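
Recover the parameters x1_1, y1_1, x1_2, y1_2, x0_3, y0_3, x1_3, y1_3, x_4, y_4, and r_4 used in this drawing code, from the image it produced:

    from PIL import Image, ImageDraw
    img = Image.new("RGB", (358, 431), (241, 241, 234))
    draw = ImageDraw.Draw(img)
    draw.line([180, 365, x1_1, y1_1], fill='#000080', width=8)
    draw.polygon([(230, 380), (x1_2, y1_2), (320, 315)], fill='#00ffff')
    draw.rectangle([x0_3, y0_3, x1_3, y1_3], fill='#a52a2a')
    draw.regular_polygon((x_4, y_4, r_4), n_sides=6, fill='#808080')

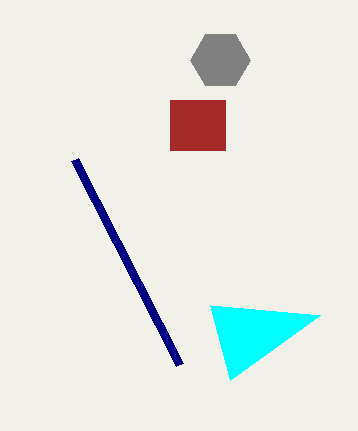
x1_1 = 75; y1_1 = 160; x1_2 = 210; y1_2 = 305; x0_3 = 170; y0_3 = 100; x1_3 = 225; y1_3 = 150; x_4 = 220; y_4 = 60; r_4 = 30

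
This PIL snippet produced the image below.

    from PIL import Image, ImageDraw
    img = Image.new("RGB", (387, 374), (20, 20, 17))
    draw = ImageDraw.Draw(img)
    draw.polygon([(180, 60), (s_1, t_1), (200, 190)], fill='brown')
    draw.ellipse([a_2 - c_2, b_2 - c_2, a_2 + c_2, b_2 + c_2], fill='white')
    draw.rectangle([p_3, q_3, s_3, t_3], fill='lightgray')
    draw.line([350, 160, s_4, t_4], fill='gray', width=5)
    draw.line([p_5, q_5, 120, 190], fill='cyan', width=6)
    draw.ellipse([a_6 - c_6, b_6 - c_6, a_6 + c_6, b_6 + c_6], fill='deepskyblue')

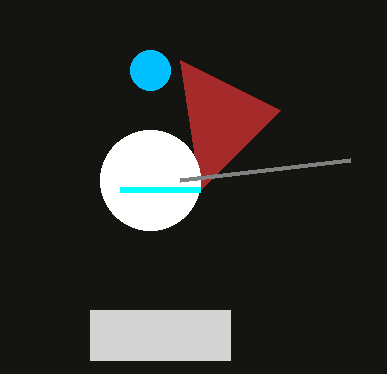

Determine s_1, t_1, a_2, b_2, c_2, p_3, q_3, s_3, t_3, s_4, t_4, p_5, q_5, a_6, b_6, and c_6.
s_1 = 280, t_1 = 110, a_2 = 150, b_2 = 180, c_2 = 50, p_3 = 90, q_3 = 310, s_3 = 230, t_3 = 360, s_4 = 180, t_4 = 180, p_5 = 200, q_5 = 190, a_6 = 150, b_6 = 70, c_6 = 20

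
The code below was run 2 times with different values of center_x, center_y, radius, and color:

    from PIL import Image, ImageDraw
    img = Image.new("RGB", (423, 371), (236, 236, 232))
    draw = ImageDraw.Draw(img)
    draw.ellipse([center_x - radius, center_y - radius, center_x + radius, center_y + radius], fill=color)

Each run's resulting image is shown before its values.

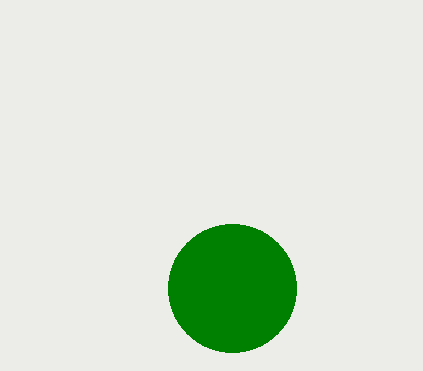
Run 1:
center_x = 232
center_y = 288
radius = 64
color = 'green'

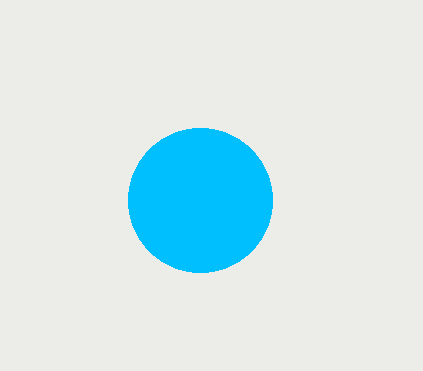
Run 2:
center_x = 200
center_y = 200
radius = 72
color = 'deepskyblue'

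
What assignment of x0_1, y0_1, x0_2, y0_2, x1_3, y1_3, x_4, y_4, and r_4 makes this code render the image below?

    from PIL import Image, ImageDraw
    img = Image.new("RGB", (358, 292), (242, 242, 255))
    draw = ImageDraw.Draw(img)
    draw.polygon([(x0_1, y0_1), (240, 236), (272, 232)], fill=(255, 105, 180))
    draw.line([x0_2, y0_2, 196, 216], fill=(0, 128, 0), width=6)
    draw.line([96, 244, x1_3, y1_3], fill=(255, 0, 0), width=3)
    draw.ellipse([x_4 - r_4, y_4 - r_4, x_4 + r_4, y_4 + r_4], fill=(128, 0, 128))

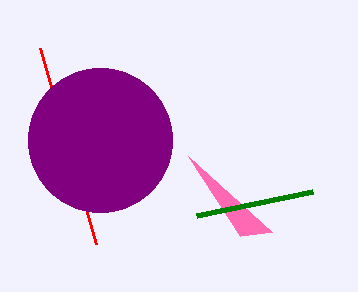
x0_1 = 188; y0_1 = 156; x0_2 = 312; y0_2 = 192; x1_3 = 40; y1_3 = 48; x_4 = 100; y_4 = 140; r_4 = 72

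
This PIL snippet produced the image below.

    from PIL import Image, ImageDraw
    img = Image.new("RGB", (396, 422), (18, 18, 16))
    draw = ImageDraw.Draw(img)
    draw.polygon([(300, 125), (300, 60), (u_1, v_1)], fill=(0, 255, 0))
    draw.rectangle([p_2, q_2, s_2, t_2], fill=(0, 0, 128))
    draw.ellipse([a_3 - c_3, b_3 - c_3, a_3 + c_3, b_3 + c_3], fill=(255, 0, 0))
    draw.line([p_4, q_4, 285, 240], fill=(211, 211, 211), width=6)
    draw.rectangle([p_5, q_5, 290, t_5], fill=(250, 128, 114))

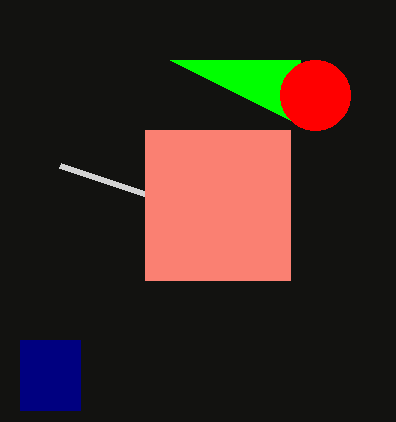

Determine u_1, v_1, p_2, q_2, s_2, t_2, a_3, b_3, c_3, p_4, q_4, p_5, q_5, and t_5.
u_1 = 170
v_1 = 60
p_2 = 20
q_2 = 340
s_2 = 80
t_2 = 410
a_3 = 315
b_3 = 95
c_3 = 35
p_4 = 60
q_4 = 165
p_5 = 145
q_5 = 130
t_5 = 280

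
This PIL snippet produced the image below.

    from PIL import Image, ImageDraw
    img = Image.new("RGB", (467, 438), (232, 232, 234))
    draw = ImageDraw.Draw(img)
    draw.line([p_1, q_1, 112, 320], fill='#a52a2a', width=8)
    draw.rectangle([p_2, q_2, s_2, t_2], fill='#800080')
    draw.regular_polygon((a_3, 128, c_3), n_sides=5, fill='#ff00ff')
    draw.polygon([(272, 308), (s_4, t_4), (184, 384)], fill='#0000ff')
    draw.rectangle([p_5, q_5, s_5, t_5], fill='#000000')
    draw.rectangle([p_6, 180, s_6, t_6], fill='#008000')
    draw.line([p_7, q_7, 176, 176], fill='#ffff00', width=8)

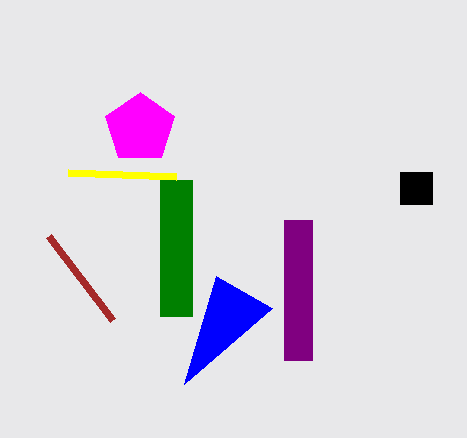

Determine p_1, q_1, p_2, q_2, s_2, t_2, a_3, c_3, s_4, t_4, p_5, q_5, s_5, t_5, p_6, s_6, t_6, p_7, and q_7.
p_1 = 48, q_1 = 236, p_2 = 284, q_2 = 220, s_2 = 312, t_2 = 360, a_3 = 140, c_3 = 36, s_4 = 216, t_4 = 276, p_5 = 400, q_5 = 172, s_5 = 432, t_5 = 204, p_6 = 160, s_6 = 192, t_6 = 316, p_7 = 68, q_7 = 172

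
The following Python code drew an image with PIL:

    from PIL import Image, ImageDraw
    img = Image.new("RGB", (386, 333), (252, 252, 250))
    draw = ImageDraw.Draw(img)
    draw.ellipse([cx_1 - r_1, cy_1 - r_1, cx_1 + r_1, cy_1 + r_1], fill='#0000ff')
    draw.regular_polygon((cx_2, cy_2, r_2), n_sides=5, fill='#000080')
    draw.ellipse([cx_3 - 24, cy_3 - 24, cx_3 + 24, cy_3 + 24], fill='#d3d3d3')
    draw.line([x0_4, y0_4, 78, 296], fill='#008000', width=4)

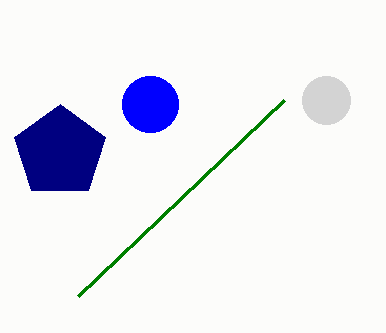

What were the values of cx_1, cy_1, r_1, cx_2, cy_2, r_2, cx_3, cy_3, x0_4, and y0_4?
cx_1 = 150
cy_1 = 104
r_1 = 28
cx_2 = 60
cy_2 = 152
r_2 = 48
cx_3 = 326
cy_3 = 100
x0_4 = 284
y0_4 = 100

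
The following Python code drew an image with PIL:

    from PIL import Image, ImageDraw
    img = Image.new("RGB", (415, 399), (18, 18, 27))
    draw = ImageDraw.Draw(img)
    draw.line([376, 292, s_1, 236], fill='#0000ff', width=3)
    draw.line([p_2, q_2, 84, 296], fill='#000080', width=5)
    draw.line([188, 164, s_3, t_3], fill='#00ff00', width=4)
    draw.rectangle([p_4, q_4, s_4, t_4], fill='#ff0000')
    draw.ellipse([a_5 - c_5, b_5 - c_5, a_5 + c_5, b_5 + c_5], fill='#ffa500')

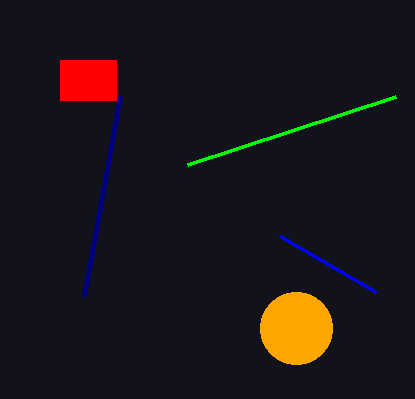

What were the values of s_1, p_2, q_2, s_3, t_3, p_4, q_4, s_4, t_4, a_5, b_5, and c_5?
s_1 = 280; p_2 = 120; q_2 = 96; s_3 = 396; t_3 = 96; p_4 = 60; q_4 = 60; s_4 = 116; t_4 = 100; a_5 = 296; b_5 = 328; c_5 = 36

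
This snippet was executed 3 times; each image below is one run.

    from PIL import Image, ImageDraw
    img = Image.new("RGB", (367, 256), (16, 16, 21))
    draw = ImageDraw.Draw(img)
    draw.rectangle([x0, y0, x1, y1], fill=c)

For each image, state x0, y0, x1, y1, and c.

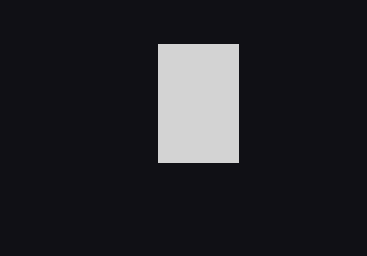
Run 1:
x0 = 158, y0 = 44, x1 = 238, y1 = 162, c = 'lightgray'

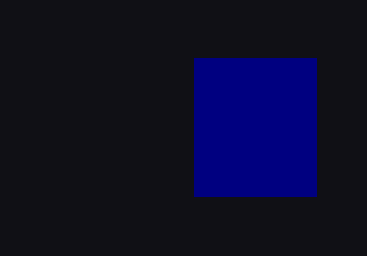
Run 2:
x0 = 194; y0 = 58; x1 = 316; y1 = 196; c = 'navy'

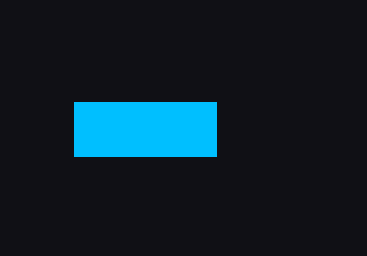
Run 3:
x0 = 74, y0 = 102, x1 = 216, y1 = 156, c = 'deepskyblue'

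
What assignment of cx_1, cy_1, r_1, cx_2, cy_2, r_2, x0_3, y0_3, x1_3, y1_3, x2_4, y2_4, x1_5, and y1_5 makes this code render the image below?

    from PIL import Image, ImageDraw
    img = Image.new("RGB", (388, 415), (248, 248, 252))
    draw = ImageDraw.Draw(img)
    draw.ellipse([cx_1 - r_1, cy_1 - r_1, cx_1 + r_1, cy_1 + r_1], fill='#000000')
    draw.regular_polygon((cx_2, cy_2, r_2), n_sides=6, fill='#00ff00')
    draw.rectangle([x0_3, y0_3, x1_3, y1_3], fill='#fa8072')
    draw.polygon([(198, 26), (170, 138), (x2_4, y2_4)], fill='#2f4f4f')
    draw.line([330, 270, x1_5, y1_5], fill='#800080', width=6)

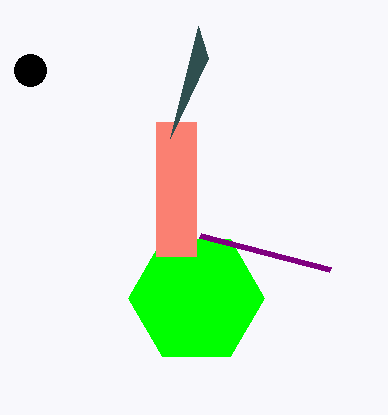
cx_1 = 30
cy_1 = 70
r_1 = 16
cx_2 = 196
cy_2 = 298
r_2 = 68
x0_3 = 156
y0_3 = 122
x1_3 = 196
y1_3 = 256
x2_4 = 208
y2_4 = 58
x1_5 = 200
y1_5 = 236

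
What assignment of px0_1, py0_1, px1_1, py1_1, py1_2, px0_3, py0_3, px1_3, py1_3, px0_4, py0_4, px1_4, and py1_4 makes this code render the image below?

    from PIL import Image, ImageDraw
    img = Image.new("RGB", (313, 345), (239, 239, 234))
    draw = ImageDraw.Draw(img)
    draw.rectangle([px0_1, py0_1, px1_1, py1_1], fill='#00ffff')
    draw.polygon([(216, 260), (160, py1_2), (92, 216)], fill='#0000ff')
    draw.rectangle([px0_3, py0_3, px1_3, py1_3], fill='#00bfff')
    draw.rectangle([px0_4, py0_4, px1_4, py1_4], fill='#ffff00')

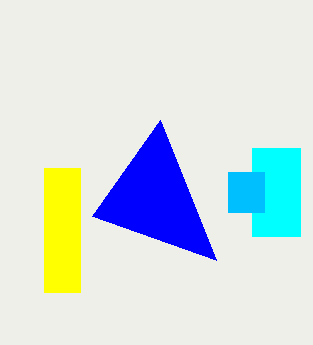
px0_1 = 252
py0_1 = 148
px1_1 = 300
py1_1 = 236
py1_2 = 120
px0_3 = 228
py0_3 = 172
px1_3 = 264
py1_3 = 212
px0_4 = 44
py0_4 = 168
px1_4 = 80
py1_4 = 292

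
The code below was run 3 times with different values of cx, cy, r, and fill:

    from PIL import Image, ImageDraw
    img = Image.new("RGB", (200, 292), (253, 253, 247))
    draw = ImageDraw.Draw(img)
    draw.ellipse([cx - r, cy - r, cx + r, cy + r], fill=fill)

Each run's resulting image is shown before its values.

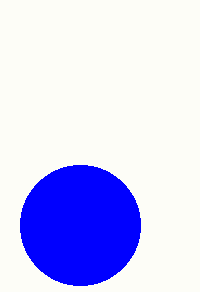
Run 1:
cx = 80, cy = 225, r = 60, fill = 'blue'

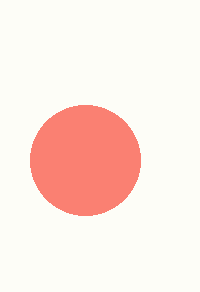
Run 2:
cx = 85; cy = 160; r = 55; fill = 'salmon'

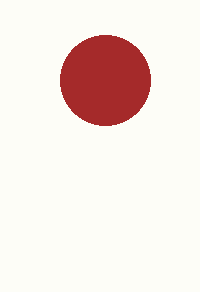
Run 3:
cx = 105
cy = 80
r = 45
fill = 'brown'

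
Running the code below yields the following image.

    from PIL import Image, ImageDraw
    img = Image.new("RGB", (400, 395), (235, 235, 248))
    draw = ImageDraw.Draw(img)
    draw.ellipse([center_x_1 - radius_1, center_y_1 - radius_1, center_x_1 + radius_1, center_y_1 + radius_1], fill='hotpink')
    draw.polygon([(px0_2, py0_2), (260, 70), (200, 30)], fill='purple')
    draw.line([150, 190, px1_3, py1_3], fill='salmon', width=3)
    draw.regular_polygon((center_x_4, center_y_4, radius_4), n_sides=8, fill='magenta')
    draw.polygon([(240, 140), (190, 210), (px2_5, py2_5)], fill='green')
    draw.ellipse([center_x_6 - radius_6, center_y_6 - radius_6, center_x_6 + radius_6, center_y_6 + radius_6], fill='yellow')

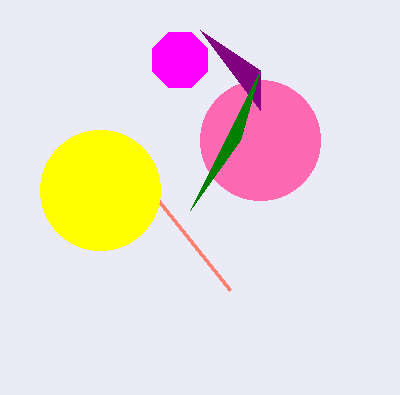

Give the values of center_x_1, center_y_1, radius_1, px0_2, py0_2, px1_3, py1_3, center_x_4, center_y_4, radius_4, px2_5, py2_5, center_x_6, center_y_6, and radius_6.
center_x_1 = 260; center_y_1 = 140; radius_1 = 60; px0_2 = 260; py0_2 = 110; px1_3 = 230; py1_3 = 290; center_x_4 = 180; center_y_4 = 60; radius_4 = 30; px2_5 = 260; py2_5 = 70; center_x_6 = 100; center_y_6 = 190; radius_6 = 60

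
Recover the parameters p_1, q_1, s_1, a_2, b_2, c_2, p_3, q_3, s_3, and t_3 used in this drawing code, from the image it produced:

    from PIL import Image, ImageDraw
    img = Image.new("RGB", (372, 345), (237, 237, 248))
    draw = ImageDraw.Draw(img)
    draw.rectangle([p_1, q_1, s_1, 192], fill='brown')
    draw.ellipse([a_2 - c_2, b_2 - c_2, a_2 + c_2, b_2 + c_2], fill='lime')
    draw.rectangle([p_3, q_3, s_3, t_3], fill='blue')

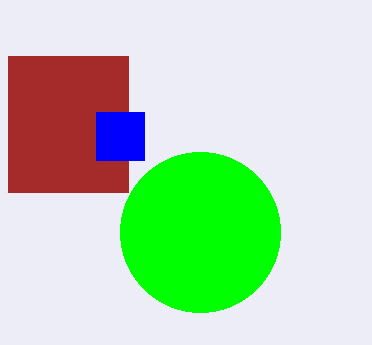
p_1 = 8; q_1 = 56; s_1 = 128; a_2 = 200; b_2 = 232; c_2 = 80; p_3 = 96; q_3 = 112; s_3 = 144; t_3 = 160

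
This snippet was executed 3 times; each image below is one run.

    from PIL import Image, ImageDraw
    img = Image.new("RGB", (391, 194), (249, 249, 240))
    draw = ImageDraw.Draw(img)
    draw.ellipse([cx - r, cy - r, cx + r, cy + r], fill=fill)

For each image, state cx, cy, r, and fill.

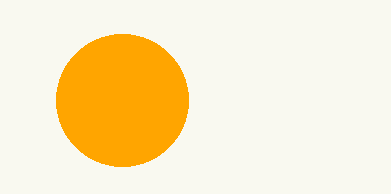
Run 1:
cx = 122, cy = 100, r = 66, fill = 'orange'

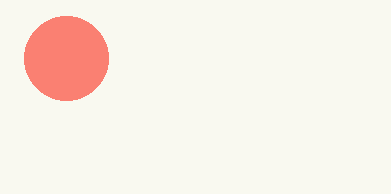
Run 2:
cx = 66, cy = 58, r = 42, fill = 'salmon'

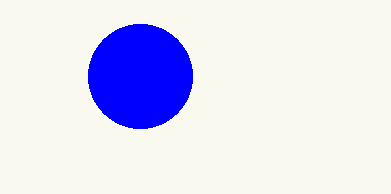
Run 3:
cx = 140, cy = 76, r = 52, fill = 'blue'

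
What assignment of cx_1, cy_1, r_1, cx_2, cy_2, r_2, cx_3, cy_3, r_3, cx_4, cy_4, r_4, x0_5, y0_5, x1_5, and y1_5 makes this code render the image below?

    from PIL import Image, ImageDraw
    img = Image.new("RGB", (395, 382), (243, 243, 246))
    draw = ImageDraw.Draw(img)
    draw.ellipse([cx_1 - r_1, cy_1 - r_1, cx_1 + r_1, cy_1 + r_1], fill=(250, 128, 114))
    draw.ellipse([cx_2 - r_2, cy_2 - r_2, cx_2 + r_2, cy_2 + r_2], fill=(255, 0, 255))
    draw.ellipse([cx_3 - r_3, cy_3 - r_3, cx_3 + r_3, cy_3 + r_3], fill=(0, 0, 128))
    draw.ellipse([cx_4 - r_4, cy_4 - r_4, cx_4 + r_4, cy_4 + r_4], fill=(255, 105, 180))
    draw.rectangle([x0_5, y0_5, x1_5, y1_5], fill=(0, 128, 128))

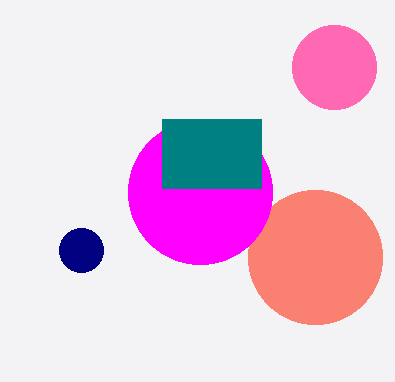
cx_1 = 315
cy_1 = 257
r_1 = 67
cx_2 = 200
cy_2 = 192
r_2 = 72
cx_3 = 81
cy_3 = 250
r_3 = 22
cx_4 = 334
cy_4 = 67
r_4 = 42
x0_5 = 162
y0_5 = 119
x1_5 = 261
y1_5 = 188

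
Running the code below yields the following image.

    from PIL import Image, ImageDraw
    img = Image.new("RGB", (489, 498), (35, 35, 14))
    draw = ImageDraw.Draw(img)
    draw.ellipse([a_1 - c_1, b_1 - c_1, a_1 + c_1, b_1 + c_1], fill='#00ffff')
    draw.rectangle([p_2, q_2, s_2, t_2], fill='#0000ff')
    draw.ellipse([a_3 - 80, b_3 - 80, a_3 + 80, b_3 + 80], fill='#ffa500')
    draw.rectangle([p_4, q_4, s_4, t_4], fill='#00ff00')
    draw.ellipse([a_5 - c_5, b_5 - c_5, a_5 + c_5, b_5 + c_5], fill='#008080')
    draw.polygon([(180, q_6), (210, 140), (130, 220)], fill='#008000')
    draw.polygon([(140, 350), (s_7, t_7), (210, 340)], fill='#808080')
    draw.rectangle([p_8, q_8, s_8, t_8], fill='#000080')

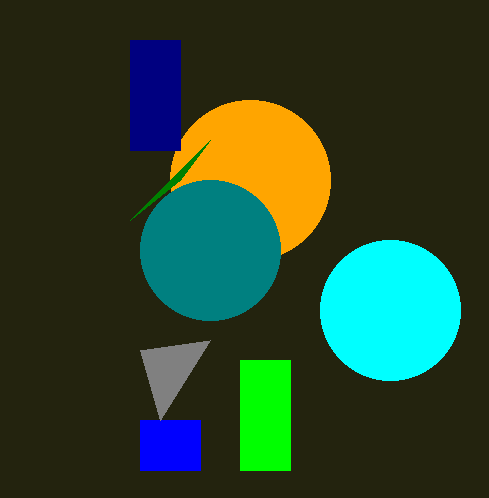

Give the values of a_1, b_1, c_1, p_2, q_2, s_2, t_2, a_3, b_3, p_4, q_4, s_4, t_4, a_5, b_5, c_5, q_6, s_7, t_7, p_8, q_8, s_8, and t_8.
a_1 = 390; b_1 = 310; c_1 = 70; p_2 = 140; q_2 = 420; s_2 = 200; t_2 = 470; a_3 = 250; b_3 = 180; p_4 = 240; q_4 = 360; s_4 = 290; t_4 = 470; a_5 = 210; b_5 = 250; c_5 = 70; q_6 = 180; s_7 = 160; t_7 = 420; p_8 = 130; q_8 = 40; s_8 = 180; t_8 = 150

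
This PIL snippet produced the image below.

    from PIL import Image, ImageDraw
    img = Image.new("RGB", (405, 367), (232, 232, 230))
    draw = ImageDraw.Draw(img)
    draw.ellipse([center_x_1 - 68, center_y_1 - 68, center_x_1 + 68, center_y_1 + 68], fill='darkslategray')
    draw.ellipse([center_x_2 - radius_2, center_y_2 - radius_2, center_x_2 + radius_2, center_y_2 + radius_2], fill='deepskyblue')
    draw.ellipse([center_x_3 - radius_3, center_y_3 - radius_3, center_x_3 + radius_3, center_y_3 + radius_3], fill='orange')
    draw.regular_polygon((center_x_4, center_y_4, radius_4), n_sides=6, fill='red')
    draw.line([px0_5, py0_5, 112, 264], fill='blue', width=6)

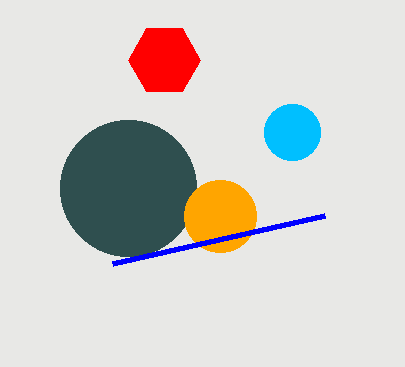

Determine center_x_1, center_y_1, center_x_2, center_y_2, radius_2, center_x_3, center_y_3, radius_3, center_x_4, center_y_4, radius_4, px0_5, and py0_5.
center_x_1 = 128; center_y_1 = 188; center_x_2 = 292; center_y_2 = 132; radius_2 = 28; center_x_3 = 220; center_y_3 = 216; radius_3 = 36; center_x_4 = 164; center_y_4 = 60; radius_4 = 36; px0_5 = 324; py0_5 = 216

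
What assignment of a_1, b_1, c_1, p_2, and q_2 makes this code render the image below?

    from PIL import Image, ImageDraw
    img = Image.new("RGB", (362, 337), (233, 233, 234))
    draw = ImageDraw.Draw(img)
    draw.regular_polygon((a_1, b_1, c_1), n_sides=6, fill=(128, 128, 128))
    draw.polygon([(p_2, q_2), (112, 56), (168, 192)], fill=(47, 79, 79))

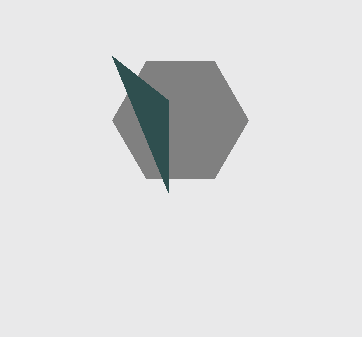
a_1 = 180; b_1 = 120; c_1 = 68; p_2 = 168; q_2 = 100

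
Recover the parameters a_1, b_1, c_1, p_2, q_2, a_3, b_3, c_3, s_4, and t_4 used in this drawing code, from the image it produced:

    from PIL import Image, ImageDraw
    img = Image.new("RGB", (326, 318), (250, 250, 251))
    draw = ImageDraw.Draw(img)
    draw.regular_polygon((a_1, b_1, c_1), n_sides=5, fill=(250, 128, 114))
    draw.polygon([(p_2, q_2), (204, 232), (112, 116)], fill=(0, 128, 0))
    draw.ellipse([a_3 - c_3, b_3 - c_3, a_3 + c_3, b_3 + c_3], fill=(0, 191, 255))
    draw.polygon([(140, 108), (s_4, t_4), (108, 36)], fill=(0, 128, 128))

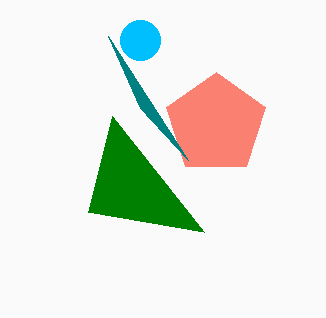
a_1 = 216
b_1 = 124
c_1 = 52
p_2 = 88
q_2 = 212
a_3 = 140
b_3 = 40
c_3 = 20
s_4 = 188
t_4 = 160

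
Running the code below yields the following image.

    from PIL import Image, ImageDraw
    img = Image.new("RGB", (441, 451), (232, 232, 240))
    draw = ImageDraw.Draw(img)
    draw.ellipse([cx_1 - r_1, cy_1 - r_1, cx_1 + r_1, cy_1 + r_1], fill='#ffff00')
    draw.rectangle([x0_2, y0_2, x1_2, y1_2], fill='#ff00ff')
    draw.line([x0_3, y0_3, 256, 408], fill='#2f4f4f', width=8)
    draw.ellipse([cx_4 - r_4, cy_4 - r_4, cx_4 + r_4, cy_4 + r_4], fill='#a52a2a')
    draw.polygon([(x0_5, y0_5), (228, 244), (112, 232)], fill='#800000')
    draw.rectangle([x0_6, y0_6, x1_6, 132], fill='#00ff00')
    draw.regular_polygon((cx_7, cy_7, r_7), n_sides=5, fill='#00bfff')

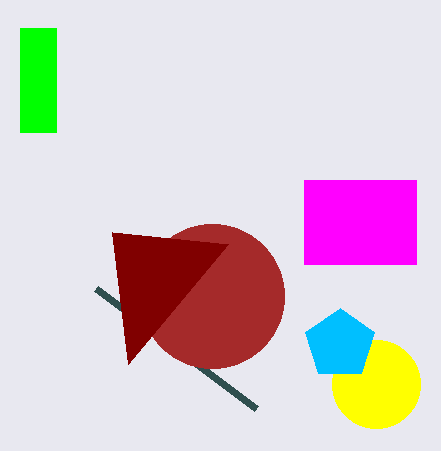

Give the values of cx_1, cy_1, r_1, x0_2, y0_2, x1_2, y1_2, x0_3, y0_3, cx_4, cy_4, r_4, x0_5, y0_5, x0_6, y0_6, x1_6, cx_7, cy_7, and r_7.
cx_1 = 376
cy_1 = 384
r_1 = 44
x0_2 = 304
y0_2 = 180
x1_2 = 416
y1_2 = 264
x0_3 = 96
y0_3 = 288
cx_4 = 212
cy_4 = 296
r_4 = 72
x0_5 = 128
y0_5 = 364
x0_6 = 20
y0_6 = 28
x1_6 = 56
cx_7 = 340
cy_7 = 344
r_7 = 36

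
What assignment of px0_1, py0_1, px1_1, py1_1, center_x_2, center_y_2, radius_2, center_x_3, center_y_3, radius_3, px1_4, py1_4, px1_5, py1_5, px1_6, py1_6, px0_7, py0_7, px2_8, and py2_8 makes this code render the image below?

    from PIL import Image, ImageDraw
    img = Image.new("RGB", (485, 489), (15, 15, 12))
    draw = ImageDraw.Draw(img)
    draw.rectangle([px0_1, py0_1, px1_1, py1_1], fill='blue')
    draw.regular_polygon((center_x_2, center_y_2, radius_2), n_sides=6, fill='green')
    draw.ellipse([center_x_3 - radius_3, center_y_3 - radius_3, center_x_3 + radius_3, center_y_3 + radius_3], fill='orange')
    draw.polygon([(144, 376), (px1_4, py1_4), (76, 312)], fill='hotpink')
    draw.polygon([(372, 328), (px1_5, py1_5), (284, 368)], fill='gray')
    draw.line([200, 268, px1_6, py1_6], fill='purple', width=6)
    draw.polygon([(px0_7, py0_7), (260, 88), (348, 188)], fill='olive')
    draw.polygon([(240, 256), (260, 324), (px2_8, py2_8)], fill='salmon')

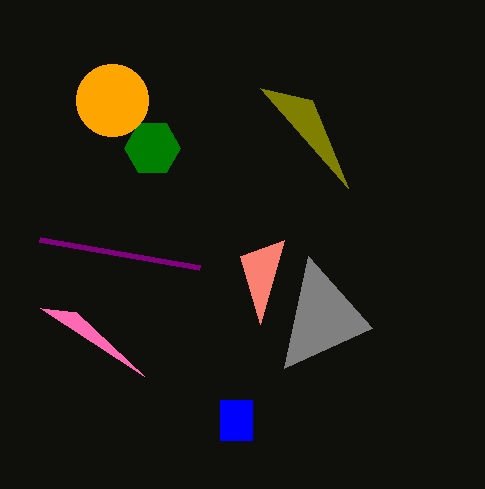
px0_1 = 220; py0_1 = 400; px1_1 = 252; py1_1 = 440; center_x_2 = 152; center_y_2 = 148; radius_2 = 28; center_x_3 = 112; center_y_3 = 100; radius_3 = 36; px1_4 = 40; py1_4 = 308; px1_5 = 308; py1_5 = 256; px1_6 = 40; py1_6 = 240; px0_7 = 312; py0_7 = 100; px2_8 = 284; py2_8 = 240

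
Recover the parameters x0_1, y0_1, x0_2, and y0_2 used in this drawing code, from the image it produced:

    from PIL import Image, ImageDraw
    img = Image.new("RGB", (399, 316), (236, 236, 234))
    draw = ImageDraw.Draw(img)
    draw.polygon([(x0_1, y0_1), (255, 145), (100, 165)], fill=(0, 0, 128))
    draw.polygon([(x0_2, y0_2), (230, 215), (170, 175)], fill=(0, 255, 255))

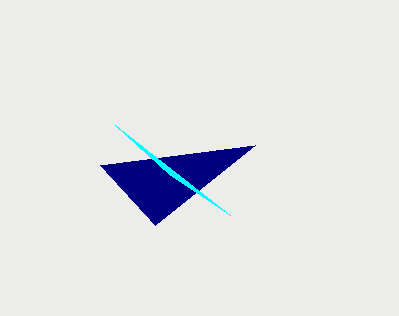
x0_1 = 155
y0_1 = 225
x0_2 = 115
y0_2 = 125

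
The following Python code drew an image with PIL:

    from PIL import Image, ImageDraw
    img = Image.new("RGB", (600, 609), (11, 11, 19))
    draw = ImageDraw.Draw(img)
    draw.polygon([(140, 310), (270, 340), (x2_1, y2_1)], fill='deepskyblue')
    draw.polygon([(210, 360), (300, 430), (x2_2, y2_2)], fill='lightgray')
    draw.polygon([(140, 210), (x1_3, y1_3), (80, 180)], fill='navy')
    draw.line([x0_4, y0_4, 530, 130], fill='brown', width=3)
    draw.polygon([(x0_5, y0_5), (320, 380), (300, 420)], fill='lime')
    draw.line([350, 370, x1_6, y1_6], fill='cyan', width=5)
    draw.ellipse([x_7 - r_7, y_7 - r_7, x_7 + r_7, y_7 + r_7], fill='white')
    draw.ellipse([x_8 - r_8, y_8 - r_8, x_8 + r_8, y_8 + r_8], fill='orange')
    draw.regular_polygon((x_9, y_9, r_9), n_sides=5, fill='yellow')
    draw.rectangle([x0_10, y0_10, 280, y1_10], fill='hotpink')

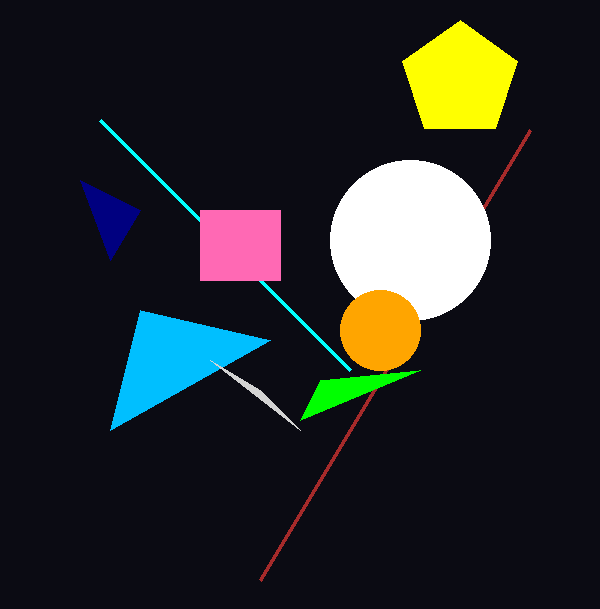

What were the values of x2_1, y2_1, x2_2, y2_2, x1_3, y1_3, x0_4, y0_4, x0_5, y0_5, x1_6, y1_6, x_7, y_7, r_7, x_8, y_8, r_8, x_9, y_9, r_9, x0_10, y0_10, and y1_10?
x2_1 = 110
y2_1 = 430
x2_2 = 260
y2_2 = 390
x1_3 = 110
y1_3 = 260
x0_4 = 260
y0_4 = 580
x0_5 = 420
y0_5 = 370
x1_6 = 100
y1_6 = 120
x_7 = 410
y_7 = 240
r_7 = 80
x_8 = 380
y_8 = 330
r_8 = 40
x_9 = 460
y_9 = 80
r_9 = 60
x0_10 = 200
y0_10 = 210
y1_10 = 280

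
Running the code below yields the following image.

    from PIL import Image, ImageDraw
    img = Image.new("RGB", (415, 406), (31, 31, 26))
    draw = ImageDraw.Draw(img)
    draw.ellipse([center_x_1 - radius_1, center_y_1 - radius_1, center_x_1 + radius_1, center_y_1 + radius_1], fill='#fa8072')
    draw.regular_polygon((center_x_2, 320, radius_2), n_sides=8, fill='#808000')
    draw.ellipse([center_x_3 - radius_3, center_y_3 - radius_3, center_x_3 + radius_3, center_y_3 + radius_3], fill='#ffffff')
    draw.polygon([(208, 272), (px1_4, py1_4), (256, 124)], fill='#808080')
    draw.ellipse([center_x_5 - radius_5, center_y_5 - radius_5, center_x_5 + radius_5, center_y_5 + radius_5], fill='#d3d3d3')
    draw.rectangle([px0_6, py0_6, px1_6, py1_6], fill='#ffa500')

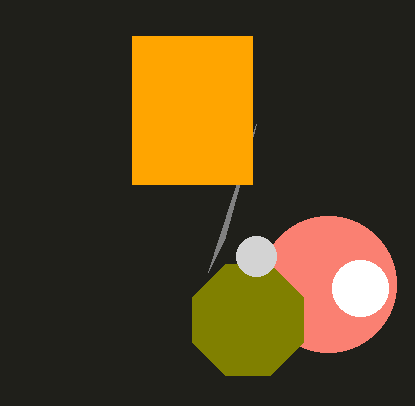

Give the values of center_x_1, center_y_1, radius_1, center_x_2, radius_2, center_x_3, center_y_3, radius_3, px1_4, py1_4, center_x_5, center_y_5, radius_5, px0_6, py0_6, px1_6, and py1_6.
center_x_1 = 328, center_y_1 = 284, radius_1 = 68, center_x_2 = 248, radius_2 = 60, center_x_3 = 360, center_y_3 = 288, radius_3 = 28, px1_4 = 224, py1_4 = 240, center_x_5 = 256, center_y_5 = 256, radius_5 = 20, px0_6 = 132, py0_6 = 36, px1_6 = 252, py1_6 = 184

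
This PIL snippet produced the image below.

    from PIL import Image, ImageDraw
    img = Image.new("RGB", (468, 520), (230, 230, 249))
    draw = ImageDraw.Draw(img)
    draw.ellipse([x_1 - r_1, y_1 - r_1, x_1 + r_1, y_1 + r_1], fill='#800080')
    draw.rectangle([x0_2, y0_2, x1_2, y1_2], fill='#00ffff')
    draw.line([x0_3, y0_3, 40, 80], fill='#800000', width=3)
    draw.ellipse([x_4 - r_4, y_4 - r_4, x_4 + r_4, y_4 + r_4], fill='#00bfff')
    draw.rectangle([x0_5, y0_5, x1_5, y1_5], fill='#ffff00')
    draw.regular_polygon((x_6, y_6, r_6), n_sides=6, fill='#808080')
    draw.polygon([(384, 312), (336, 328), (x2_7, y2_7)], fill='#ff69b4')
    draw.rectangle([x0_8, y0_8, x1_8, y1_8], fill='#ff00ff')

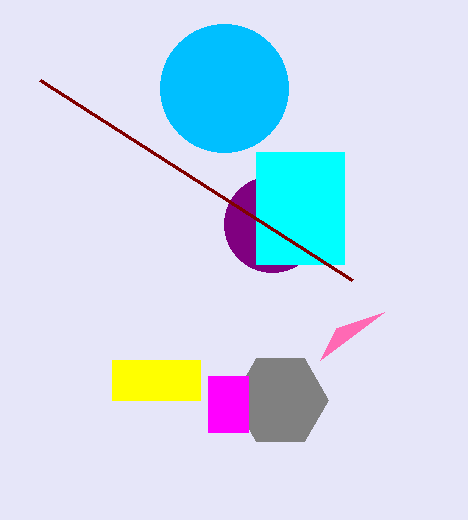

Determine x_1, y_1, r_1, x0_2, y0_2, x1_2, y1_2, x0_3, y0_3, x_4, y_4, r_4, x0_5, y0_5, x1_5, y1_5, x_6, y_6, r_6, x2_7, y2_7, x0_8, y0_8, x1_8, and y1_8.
x_1 = 272, y_1 = 224, r_1 = 48, x0_2 = 256, y0_2 = 152, x1_2 = 344, y1_2 = 264, x0_3 = 352, y0_3 = 280, x_4 = 224, y_4 = 88, r_4 = 64, x0_5 = 112, y0_5 = 360, x1_5 = 200, y1_5 = 400, x_6 = 280, y_6 = 400, r_6 = 48, x2_7 = 320, y2_7 = 360, x0_8 = 208, y0_8 = 376, x1_8 = 248, y1_8 = 432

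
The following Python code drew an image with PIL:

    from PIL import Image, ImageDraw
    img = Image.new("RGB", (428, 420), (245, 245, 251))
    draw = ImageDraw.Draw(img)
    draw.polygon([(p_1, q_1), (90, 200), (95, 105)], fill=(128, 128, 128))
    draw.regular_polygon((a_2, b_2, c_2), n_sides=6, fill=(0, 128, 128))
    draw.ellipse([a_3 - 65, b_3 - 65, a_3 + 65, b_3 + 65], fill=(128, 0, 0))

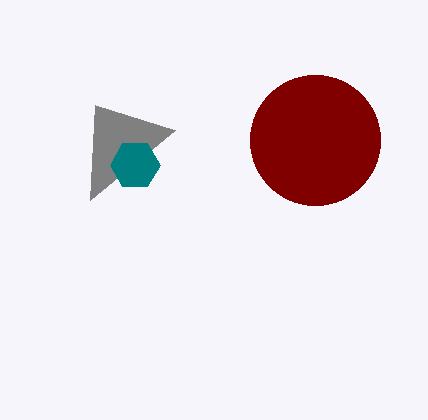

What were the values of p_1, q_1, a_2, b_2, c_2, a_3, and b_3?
p_1 = 175, q_1 = 130, a_2 = 135, b_2 = 165, c_2 = 25, a_3 = 315, b_3 = 140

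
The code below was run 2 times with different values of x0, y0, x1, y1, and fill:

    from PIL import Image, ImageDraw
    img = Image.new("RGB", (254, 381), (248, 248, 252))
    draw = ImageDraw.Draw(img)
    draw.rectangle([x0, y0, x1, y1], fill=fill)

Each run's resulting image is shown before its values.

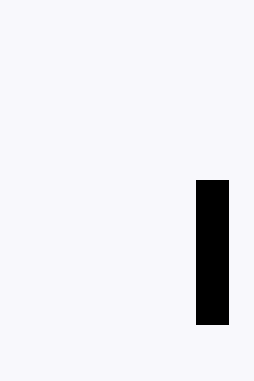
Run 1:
x0 = 196, y0 = 180, x1 = 228, y1 = 324, fill = 'black'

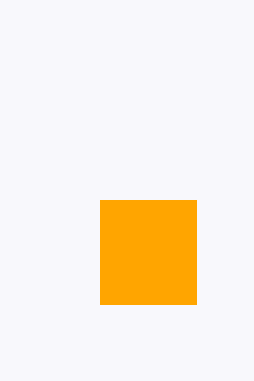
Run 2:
x0 = 100
y0 = 200
x1 = 196
y1 = 304
fill = 'orange'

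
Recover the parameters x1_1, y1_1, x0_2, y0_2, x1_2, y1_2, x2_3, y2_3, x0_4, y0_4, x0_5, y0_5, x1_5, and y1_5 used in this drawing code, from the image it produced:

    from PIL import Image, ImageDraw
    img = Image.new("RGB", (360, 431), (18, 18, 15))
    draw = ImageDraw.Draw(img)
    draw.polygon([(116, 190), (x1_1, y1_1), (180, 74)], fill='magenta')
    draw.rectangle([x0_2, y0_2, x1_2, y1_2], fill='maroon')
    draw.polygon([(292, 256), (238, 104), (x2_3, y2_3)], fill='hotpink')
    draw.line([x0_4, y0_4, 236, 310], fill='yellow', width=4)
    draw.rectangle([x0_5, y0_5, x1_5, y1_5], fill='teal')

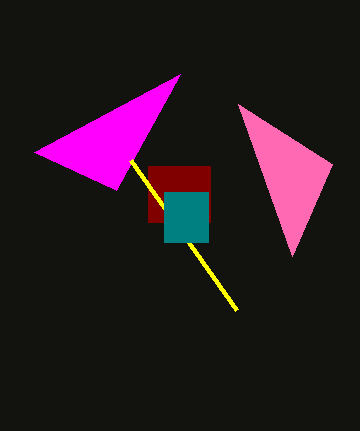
x1_1 = 34
y1_1 = 152
x0_2 = 148
y0_2 = 166
x1_2 = 210
y1_2 = 222
x2_3 = 332
y2_3 = 164
x0_4 = 130
y0_4 = 160
x0_5 = 164
y0_5 = 192
x1_5 = 208
y1_5 = 242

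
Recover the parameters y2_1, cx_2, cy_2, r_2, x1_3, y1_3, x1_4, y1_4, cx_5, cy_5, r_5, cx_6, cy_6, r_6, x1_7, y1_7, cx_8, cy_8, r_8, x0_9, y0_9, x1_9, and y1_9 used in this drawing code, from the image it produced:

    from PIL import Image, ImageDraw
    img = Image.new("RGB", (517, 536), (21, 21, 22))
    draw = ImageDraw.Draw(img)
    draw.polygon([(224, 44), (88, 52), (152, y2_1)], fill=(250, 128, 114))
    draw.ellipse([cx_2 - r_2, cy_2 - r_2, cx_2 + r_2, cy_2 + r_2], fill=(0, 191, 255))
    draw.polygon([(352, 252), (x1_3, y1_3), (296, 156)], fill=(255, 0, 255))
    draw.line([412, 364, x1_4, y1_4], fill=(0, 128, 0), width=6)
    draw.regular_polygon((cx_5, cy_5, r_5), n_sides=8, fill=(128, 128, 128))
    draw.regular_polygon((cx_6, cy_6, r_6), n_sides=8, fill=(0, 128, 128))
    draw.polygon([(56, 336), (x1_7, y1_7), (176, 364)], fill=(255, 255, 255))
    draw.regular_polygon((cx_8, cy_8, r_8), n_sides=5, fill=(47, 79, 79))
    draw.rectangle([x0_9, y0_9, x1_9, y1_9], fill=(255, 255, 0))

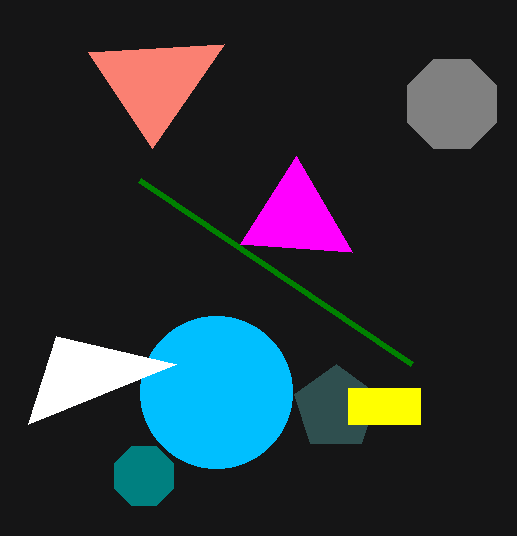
y2_1 = 148; cx_2 = 216; cy_2 = 392; r_2 = 76; x1_3 = 240; y1_3 = 244; x1_4 = 140; y1_4 = 180; cx_5 = 452; cy_5 = 104; r_5 = 48; cx_6 = 144; cy_6 = 476; r_6 = 32; x1_7 = 28; y1_7 = 424; cx_8 = 336; cy_8 = 408; r_8 = 44; x0_9 = 348; y0_9 = 388; x1_9 = 420; y1_9 = 424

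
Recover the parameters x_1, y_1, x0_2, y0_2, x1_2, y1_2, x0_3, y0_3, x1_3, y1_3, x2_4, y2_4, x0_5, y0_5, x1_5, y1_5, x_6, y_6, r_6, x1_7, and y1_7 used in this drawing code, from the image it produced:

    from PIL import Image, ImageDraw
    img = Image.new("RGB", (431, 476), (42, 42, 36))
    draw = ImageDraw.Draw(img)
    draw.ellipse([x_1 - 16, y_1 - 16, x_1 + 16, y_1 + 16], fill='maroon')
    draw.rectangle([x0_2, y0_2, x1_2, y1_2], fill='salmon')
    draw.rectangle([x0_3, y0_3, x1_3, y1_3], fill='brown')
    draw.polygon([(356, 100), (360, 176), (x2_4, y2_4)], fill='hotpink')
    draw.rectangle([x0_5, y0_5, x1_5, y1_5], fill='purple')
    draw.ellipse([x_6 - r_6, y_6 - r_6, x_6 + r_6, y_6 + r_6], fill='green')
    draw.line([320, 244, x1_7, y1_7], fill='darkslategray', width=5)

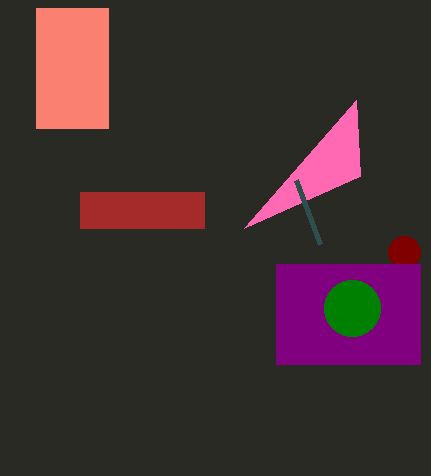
x_1 = 404
y_1 = 252
x0_2 = 36
y0_2 = 8
x1_2 = 108
y1_2 = 128
x0_3 = 80
y0_3 = 192
x1_3 = 204
y1_3 = 228
x2_4 = 244
y2_4 = 228
x0_5 = 276
y0_5 = 264
x1_5 = 420
y1_5 = 364
x_6 = 352
y_6 = 308
r_6 = 28
x1_7 = 296
y1_7 = 180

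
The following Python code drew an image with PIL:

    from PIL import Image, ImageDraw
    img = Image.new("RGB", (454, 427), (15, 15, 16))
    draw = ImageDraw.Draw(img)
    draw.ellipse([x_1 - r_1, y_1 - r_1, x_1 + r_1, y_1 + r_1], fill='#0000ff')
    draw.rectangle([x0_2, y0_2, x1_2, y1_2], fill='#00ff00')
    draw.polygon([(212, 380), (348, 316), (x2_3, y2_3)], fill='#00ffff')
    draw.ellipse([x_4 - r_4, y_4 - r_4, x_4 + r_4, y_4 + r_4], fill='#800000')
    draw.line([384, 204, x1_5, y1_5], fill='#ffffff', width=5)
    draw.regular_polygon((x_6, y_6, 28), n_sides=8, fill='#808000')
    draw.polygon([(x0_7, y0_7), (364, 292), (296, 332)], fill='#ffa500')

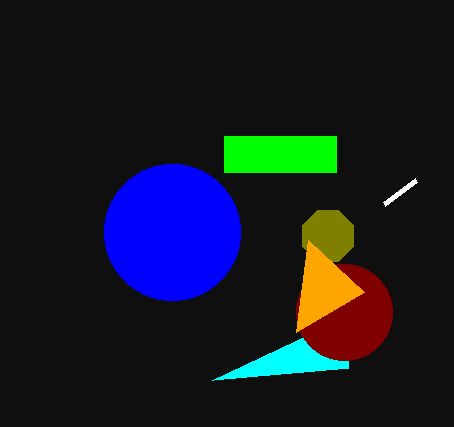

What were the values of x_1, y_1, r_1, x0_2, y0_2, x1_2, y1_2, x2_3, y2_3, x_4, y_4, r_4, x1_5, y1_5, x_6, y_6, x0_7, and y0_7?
x_1 = 172; y_1 = 232; r_1 = 68; x0_2 = 224; y0_2 = 136; x1_2 = 336; y1_2 = 172; x2_3 = 348; y2_3 = 368; x_4 = 344; y_4 = 312; r_4 = 48; x1_5 = 416; y1_5 = 180; x_6 = 328; y_6 = 236; x0_7 = 308; y0_7 = 240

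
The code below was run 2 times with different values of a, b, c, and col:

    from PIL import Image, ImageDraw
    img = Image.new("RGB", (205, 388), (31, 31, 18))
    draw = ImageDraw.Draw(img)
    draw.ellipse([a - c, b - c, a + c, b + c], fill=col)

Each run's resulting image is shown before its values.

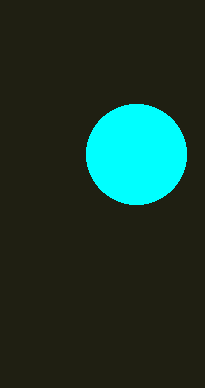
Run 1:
a = 136; b = 154; c = 50; col = 'cyan'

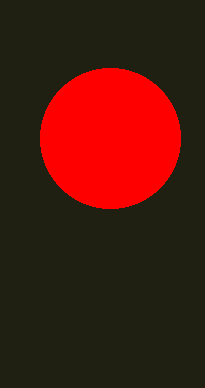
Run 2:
a = 110
b = 138
c = 70
col = 'red'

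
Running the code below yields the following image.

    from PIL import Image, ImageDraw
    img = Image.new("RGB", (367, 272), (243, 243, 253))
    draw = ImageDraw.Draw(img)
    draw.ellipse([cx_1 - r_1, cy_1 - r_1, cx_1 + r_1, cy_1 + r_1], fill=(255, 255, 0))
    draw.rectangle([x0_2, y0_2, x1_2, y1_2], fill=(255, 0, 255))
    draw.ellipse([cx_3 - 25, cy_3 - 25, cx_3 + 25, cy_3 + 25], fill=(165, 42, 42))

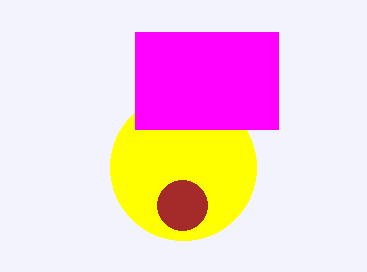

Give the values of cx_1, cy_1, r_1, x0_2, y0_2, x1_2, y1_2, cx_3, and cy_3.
cx_1 = 183; cy_1 = 167; r_1 = 73; x0_2 = 135; y0_2 = 32; x1_2 = 278; y1_2 = 129; cx_3 = 182; cy_3 = 205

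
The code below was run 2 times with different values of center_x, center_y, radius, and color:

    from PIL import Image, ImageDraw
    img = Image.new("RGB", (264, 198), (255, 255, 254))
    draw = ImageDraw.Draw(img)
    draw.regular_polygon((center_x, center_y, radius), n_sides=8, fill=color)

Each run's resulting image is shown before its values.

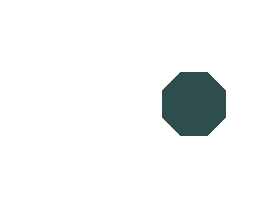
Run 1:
center_x = 194
center_y = 104
radius = 34
color = 'darkslategray'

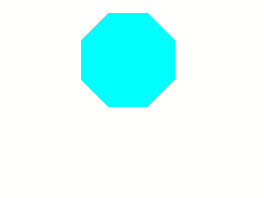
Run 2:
center_x = 128
center_y = 60
radius = 50
color = 'cyan'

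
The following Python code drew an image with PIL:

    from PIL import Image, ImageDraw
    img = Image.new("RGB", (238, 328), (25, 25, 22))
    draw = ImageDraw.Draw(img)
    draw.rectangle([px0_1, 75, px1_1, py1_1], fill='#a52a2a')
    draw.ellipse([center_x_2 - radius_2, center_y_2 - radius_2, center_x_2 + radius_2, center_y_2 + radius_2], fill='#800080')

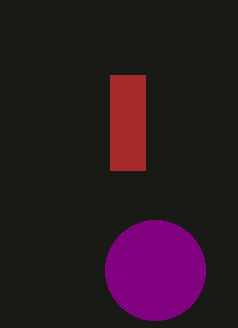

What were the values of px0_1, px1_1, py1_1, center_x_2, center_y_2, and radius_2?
px0_1 = 110
px1_1 = 145
py1_1 = 170
center_x_2 = 155
center_y_2 = 270
radius_2 = 50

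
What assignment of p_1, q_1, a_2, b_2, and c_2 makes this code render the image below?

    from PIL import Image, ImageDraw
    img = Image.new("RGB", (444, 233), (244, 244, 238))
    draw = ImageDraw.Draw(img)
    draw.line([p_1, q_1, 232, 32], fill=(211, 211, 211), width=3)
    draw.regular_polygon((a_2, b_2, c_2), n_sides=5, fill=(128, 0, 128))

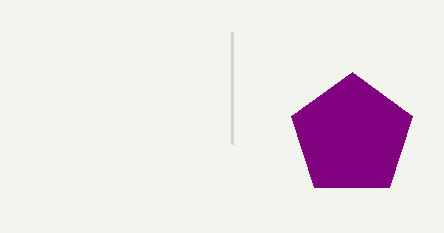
p_1 = 232; q_1 = 144; a_2 = 352; b_2 = 136; c_2 = 64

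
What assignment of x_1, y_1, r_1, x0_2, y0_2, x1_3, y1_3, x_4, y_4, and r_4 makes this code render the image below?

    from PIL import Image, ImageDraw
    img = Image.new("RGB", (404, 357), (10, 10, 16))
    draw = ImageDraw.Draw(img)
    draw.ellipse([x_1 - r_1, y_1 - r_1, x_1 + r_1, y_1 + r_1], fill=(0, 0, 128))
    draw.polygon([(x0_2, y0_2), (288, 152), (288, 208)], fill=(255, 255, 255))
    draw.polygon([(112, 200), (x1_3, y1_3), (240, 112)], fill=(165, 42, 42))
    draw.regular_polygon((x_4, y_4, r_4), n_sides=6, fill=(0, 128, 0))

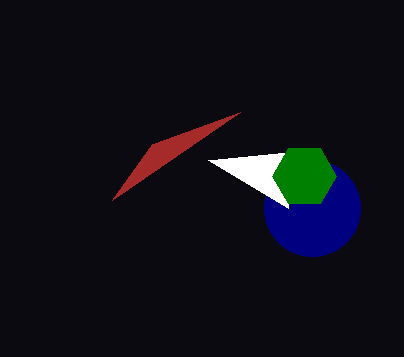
x_1 = 312
y_1 = 208
r_1 = 48
x0_2 = 208
y0_2 = 160
x1_3 = 152
y1_3 = 144
x_4 = 304
y_4 = 176
r_4 = 32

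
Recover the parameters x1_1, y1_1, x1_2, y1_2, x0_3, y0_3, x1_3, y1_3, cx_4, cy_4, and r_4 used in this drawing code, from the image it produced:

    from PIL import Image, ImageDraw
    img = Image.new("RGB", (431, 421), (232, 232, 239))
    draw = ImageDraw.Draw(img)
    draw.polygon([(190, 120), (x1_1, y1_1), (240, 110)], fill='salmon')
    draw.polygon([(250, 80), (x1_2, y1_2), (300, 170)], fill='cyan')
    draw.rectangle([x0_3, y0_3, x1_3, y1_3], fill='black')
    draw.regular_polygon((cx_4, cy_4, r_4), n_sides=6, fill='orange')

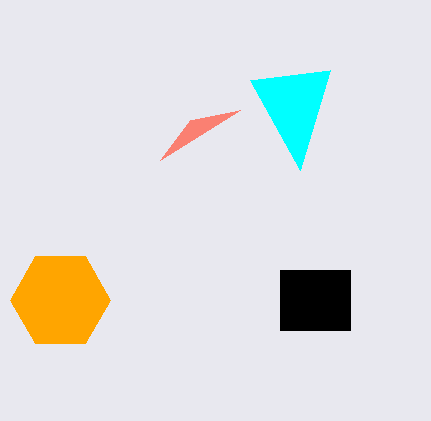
x1_1 = 160; y1_1 = 160; x1_2 = 330; y1_2 = 70; x0_3 = 280; y0_3 = 270; x1_3 = 350; y1_3 = 330; cx_4 = 60; cy_4 = 300; r_4 = 50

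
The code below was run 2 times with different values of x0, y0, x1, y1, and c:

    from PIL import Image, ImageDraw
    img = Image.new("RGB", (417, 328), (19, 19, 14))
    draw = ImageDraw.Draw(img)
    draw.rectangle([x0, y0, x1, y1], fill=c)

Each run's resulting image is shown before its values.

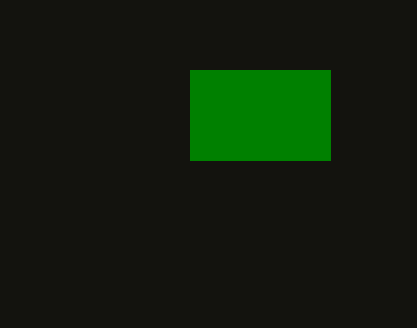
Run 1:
x0 = 190, y0 = 70, x1 = 330, y1 = 160, c = 'green'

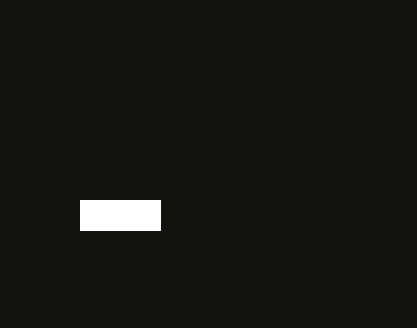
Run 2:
x0 = 80; y0 = 200; x1 = 160; y1 = 230; c = 'white'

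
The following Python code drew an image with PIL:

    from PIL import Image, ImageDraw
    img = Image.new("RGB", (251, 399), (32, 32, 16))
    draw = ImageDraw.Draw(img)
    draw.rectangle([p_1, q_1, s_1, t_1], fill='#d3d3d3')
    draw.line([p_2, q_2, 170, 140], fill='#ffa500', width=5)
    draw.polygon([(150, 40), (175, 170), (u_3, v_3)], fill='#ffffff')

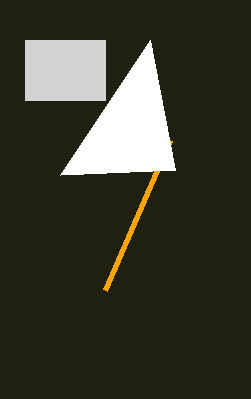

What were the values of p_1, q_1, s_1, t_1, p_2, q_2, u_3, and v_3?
p_1 = 25; q_1 = 40; s_1 = 105; t_1 = 100; p_2 = 105; q_2 = 290; u_3 = 60; v_3 = 175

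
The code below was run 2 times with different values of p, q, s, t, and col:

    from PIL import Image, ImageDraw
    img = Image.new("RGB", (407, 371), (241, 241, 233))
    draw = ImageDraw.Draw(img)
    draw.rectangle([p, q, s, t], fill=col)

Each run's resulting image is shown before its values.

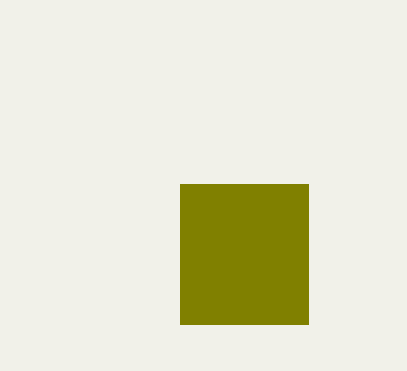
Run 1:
p = 180, q = 184, s = 308, t = 324, col = 'olive'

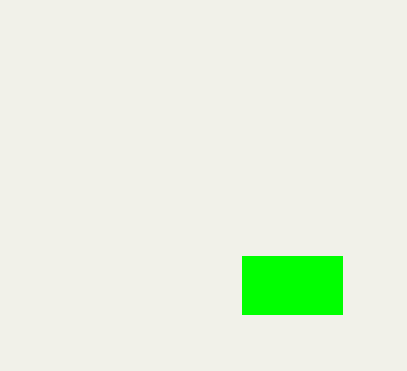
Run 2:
p = 242
q = 256
s = 342
t = 314
col = 'lime'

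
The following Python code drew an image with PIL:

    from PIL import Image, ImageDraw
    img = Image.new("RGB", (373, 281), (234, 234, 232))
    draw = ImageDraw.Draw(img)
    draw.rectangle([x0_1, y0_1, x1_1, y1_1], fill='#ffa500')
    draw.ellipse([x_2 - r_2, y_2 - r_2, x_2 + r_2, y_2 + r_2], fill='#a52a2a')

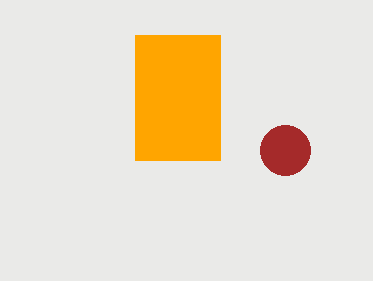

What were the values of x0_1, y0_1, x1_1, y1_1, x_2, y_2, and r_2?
x0_1 = 135
y0_1 = 35
x1_1 = 220
y1_1 = 160
x_2 = 285
y_2 = 150
r_2 = 25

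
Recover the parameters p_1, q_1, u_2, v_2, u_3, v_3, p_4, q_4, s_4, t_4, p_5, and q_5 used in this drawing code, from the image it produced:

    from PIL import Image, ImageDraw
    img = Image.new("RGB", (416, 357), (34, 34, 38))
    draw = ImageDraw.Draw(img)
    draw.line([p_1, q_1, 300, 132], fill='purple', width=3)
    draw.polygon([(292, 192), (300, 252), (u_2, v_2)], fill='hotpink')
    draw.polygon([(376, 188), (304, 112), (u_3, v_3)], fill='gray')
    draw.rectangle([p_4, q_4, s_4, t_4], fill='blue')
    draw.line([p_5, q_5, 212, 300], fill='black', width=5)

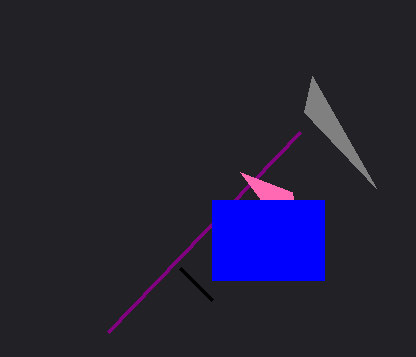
p_1 = 108, q_1 = 332, u_2 = 240, v_2 = 172, u_3 = 312, v_3 = 76, p_4 = 212, q_4 = 200, s_4 = 324, t_4 = 280, p_5 = 180, q_5 = 268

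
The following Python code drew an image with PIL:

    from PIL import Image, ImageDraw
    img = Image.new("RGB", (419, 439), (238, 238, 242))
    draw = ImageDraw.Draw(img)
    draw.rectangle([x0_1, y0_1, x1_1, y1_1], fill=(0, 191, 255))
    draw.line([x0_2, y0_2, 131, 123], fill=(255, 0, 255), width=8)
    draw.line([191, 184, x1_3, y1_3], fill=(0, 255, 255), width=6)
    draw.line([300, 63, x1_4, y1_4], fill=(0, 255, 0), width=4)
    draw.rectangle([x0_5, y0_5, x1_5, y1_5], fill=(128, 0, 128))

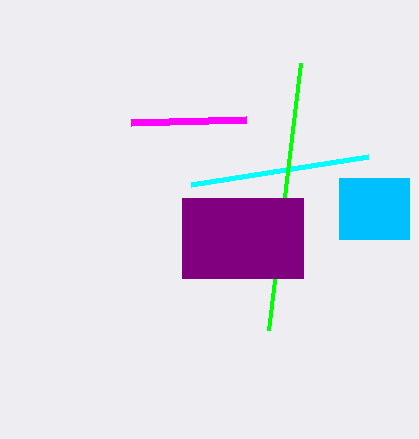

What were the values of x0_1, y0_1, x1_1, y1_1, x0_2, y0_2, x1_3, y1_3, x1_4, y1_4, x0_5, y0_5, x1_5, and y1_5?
x0_1 = 339
y0_1 = 178
x1_1 = 409
y1_1 = 239
x0_2 = 246
y0_2 = 120
x1_3 = 368
y1_3 = 156
x1_4 = 268
y1_4 = 330
x0_5 = 182
y0_5 = 198
x1_5 = 303
y1_5 = 278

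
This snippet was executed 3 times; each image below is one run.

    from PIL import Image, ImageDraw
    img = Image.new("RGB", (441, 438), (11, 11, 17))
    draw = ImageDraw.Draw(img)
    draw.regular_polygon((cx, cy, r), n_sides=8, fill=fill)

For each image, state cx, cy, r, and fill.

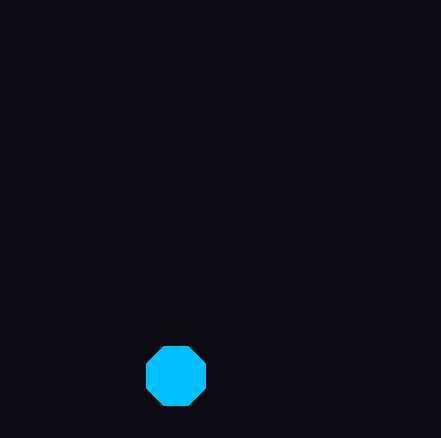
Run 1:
cx = 176
cy = 376
r = 32
fill = 'deepskyblue'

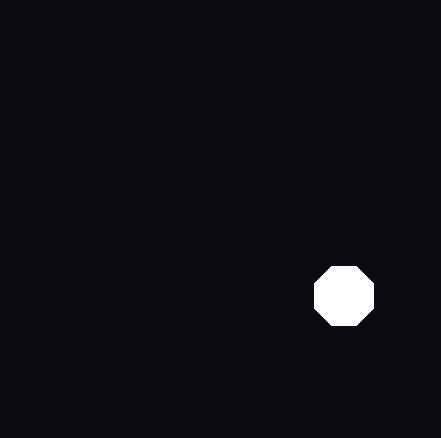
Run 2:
cx = 344
cy = 296
r = 32
fill = 'white'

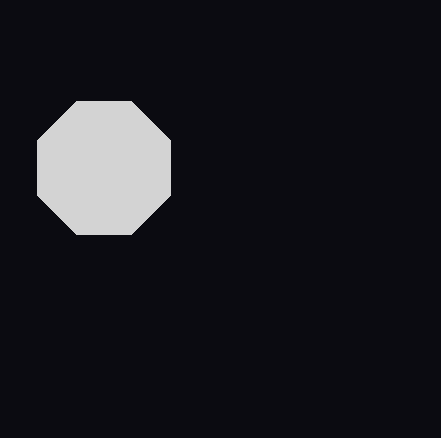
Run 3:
cx = 104; cy = 168; r = 72; fill = 'lightgray'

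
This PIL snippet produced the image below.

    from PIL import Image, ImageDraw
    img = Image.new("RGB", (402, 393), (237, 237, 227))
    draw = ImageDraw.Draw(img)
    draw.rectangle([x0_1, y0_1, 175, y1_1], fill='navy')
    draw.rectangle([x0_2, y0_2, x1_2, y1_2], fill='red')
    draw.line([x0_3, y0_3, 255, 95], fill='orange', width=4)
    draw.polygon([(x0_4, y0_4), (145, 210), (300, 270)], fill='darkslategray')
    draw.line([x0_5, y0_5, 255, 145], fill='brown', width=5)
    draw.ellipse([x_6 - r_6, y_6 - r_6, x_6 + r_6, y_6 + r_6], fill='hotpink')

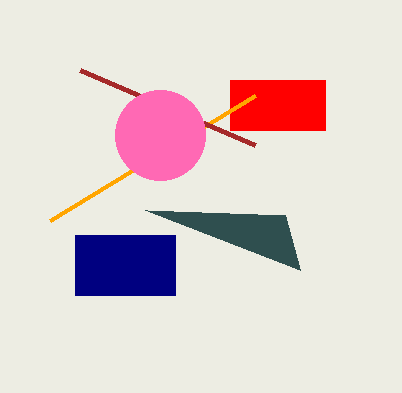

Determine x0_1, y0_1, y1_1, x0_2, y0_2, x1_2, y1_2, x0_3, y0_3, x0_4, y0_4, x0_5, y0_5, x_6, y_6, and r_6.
x0_1 = 75, y0_1 = 235, y1_1 = 295, x0_2 = 230, y0_2 = 80, x1_2 = 325, y1_2 = 130, x0_3 = 50, y0_3 = 220, x0_4 = 285, y0_4 = 215, x0_5 = 80, y0_5 = 70, x_6 = 160, y_6 = 135, r_6 = 45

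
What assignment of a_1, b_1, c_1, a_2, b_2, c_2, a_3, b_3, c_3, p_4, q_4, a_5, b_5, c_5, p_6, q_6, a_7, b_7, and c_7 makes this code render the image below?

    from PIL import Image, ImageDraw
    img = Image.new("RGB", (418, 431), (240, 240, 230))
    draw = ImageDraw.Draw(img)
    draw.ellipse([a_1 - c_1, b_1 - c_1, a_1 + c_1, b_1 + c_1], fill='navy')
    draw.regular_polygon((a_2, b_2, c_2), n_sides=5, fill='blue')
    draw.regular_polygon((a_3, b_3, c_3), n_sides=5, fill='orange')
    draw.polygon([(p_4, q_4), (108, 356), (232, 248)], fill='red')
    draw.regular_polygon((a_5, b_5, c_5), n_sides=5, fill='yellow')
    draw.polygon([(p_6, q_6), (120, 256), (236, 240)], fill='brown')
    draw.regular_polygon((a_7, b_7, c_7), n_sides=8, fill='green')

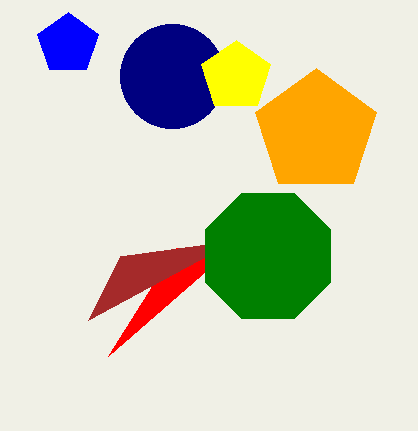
a_1 = 172; b_1 = 76; c_1 = 52; a_2 = 68; b_2 = 44; c_2 = 32; a_3 = 316; b_3 = 132; c_3 = 64; p_4 = 176; q_4 = 248; a_5 = 236; b_5 = 76; c_5 = 36; p_6 = 88; q_6 = 320; a_7 = 268; b_7 = 256; c_7 = 68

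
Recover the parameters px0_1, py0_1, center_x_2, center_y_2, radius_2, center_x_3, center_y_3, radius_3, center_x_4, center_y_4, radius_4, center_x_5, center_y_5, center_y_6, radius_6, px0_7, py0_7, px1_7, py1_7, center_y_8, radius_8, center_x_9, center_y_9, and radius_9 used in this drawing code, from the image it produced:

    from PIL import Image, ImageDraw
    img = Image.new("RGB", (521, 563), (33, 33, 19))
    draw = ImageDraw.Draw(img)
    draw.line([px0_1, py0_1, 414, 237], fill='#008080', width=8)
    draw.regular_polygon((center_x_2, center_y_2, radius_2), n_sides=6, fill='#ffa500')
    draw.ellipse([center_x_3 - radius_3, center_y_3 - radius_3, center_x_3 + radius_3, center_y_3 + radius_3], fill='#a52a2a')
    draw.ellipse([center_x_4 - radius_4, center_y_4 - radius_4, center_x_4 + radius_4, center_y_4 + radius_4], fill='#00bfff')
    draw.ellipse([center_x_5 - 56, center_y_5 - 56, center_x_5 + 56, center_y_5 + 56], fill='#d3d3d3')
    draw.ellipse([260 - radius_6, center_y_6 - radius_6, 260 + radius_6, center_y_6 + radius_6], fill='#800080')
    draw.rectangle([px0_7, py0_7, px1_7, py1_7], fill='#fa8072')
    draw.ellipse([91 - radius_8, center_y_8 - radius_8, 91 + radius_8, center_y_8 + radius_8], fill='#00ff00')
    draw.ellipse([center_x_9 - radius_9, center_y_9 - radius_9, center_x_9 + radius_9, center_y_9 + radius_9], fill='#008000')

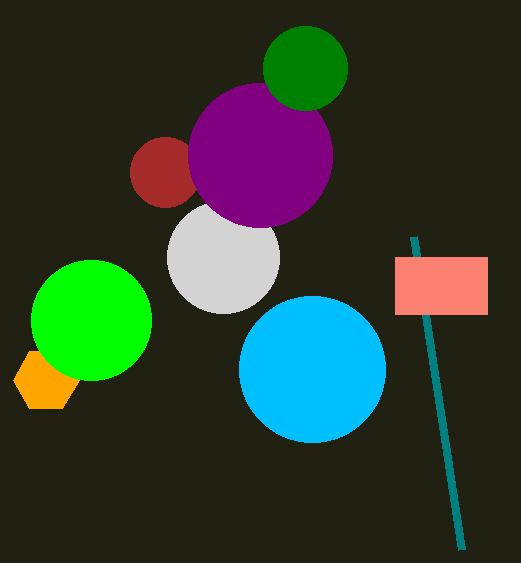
px0_1 = 462, py0_1 = 550, center_x_2 = 46, center_y_2 = 380, radius_2 = 33, center_x_3 = 165, center_y_3 = 172, radius_3 = 35, center_x_4 = 312, center_y_4 = 369, radius_4 = 73, center_x_5 = 223, center_y_5 = 257, center_y_6 = 155, radius_6 = 72, px0_7 = 395, py0_7 = 257, px1_7 = 487, py1_7 = 314, center_y_8 = 320, radius_8 = 60, center_x_9 = 305, center_y_9 = 68, radius_9 = 42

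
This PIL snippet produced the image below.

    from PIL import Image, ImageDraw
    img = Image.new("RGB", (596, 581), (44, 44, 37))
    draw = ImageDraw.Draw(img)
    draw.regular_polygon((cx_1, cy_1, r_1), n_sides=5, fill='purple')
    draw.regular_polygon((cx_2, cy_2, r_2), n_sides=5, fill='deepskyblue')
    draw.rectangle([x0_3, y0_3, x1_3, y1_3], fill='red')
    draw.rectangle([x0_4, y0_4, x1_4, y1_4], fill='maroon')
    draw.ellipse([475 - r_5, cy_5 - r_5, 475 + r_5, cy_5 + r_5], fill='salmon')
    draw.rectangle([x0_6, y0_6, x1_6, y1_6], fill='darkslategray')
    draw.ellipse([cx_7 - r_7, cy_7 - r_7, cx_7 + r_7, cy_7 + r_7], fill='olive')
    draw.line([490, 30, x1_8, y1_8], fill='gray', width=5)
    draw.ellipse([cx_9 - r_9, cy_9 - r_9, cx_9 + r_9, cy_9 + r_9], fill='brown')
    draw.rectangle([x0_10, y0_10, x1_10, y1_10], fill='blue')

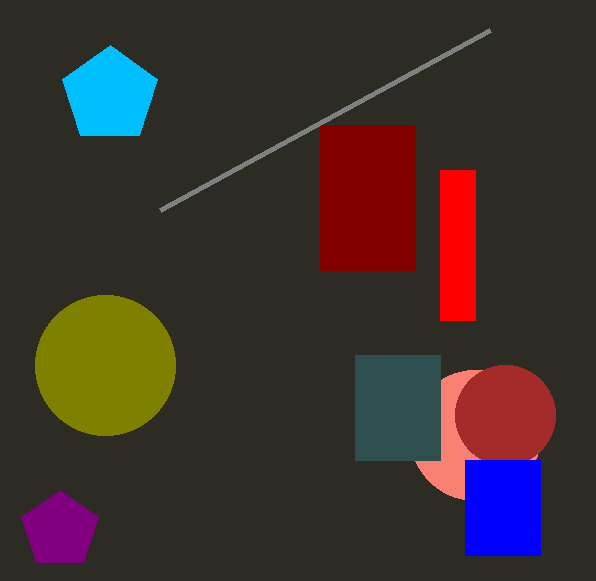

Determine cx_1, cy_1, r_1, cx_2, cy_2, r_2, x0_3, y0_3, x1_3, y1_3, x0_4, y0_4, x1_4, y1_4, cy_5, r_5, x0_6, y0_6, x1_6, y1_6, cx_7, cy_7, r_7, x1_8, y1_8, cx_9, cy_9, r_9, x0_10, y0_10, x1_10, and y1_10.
cx_1 = 60
cy_1 = 530
r_1 = 40
cx_2 = 110
cy_2 = 95
r_2 = 50
x0_3 = 440
y0_3 = 170
x1_3 = 475
y1_3 = 320
x0_4 = 320
y0_4 = 125
x1_4 = 415
y1_4 = 270
cy_5 = 435
r_5 = 65
x0_6 = 355
y0_6 = 355
x1_6 = 440
y1_6 = 460
cx_7 = 105
cy_7 = 365
r_7 = 70
x1_8 = 160
y1_8 = 210
cx_9 = 505
cy_9 = 415
r_9 = 50
x0_10 = 465
y0_10 = 460
x1_10 = 540
y1_10 = 555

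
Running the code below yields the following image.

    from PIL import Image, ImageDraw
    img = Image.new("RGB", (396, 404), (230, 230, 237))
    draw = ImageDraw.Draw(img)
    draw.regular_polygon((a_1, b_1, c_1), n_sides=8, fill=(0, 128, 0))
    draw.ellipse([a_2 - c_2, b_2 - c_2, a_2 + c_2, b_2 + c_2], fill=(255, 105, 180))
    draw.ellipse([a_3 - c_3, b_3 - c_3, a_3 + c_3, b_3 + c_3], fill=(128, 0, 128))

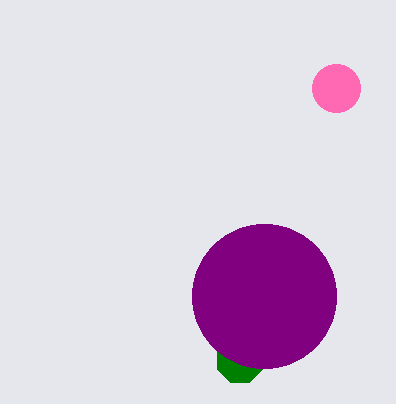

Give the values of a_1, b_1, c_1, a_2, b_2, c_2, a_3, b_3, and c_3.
a_1 = 240, b_1 = 360, c_1 = 24, a_2 = 336, b_2 = 88, c_2 = 24, a_3 = 264, b_3 = 296, c_3 = 72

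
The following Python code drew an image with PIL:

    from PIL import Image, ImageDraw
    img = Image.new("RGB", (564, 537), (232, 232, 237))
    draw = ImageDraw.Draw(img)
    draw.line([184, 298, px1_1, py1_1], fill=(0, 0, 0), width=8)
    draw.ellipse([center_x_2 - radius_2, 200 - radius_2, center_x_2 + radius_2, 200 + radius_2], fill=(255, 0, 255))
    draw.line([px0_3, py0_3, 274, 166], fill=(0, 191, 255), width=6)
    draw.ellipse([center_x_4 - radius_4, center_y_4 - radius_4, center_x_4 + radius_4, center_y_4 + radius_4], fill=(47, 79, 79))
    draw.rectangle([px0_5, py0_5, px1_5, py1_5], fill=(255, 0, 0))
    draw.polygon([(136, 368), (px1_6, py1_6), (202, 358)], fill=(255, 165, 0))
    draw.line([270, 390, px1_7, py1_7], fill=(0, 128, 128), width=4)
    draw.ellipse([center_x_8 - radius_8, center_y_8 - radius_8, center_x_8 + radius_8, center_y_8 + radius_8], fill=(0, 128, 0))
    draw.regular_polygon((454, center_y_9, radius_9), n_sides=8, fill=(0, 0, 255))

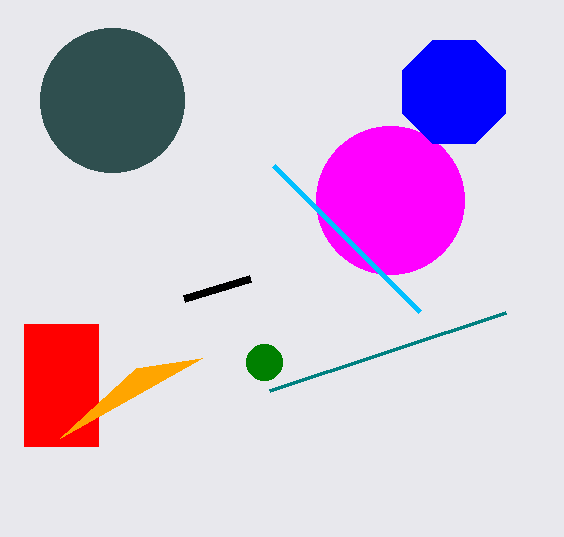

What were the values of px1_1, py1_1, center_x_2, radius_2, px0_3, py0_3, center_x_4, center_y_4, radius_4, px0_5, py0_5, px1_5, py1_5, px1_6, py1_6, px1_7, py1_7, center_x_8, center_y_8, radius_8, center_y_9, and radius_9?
px1_1 = 250
py1_1 = 278
center_x_2 = 390
radius_2 = 74
px0_3 = 420
py0_3 = 312
center_x_4 = 112
center_y_4 = 100
radius_4 = 72
px0_5 = 24
py0_5 = 324
px1_5 = 98
py1_5 = 446
px1_6 = 60
py1_6 = 438
px1_7 = 506
py1_7 = 312
center_x_8 = 264
center_y_8 = 362
radius_8 = 18
center_y_9 = 92
radius_9 = 56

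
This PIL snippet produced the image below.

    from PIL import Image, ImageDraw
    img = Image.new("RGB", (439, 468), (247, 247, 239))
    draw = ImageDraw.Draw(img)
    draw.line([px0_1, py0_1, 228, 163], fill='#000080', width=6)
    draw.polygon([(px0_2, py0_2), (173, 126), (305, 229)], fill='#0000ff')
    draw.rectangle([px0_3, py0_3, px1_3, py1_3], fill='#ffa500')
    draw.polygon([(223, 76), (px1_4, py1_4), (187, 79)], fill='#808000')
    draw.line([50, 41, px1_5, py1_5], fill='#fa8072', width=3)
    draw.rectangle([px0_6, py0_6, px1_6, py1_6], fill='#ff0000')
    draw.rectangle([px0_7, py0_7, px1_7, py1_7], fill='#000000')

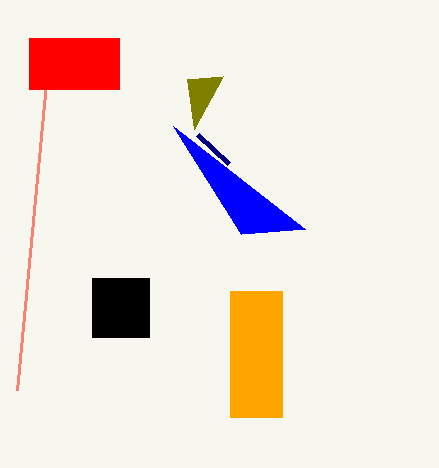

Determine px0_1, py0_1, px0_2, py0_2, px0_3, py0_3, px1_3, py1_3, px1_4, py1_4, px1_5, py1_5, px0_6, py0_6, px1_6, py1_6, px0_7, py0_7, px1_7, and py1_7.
px0_1 = 197; py0_1 = 134; px0_2 = 241; py0_2 = 234; px0_3 = 230; py0_3 = 291; px1_3 = 282; py1_3 = 417; px1_4 = 194; py1_4 = 129; px1_5 = 17; py1_5 = 390; px0_6 = 29; py0_6 = 38; px1_6 = 119; py1_6 = 89; px0_7 = 92; py0_7 = 278; px1_7 = 149; py1_7 = 337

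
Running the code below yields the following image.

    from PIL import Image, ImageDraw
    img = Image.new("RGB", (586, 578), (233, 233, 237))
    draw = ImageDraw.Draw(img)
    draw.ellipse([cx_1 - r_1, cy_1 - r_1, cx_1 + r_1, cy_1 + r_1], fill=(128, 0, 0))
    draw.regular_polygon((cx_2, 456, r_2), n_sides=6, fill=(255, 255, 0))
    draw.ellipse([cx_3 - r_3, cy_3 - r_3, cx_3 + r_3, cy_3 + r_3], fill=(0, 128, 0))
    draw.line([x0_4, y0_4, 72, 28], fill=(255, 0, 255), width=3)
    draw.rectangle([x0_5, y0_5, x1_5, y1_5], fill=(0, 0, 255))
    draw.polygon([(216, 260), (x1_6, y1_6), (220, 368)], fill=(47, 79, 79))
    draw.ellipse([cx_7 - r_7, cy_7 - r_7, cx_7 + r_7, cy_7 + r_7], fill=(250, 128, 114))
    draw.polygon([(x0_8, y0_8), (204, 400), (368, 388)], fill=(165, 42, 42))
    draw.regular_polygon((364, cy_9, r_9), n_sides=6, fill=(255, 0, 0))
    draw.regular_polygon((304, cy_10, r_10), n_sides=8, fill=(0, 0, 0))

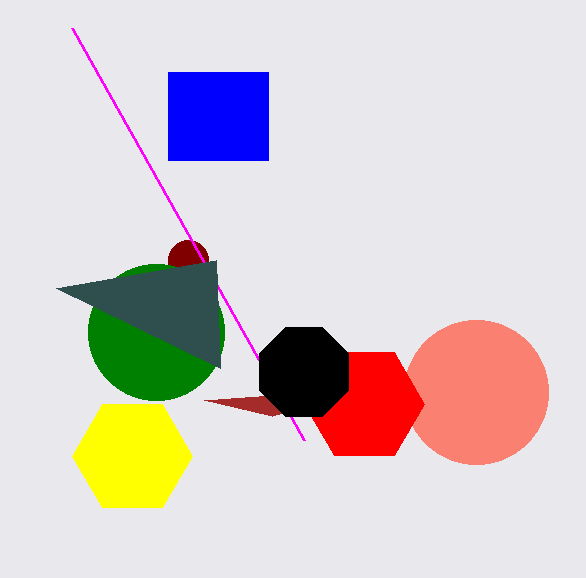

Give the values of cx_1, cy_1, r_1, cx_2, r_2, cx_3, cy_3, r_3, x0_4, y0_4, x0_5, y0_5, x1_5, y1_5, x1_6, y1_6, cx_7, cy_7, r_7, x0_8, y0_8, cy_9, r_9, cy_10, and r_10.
cx_1 = 188, cy_1 = 260, r_1 = 20, cx_2 = 132, r_2 = 60, cx_3 = 156, cy_3 = 332, r_3 = 68, x0_4 = 304, y0_4 = 440, x0_5 = 168, y0_5 = 72, x1_5 = 268, y1_5 = 160, x1_6 = 56, y1_6 = 288, cx_7 = 476, cy_7 = 392, r_7 = 72, x0_8 = 272, y0_8 = 416, cy_9 = 404, r_9 = 60, cy_10 = 372, r_10 = 48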